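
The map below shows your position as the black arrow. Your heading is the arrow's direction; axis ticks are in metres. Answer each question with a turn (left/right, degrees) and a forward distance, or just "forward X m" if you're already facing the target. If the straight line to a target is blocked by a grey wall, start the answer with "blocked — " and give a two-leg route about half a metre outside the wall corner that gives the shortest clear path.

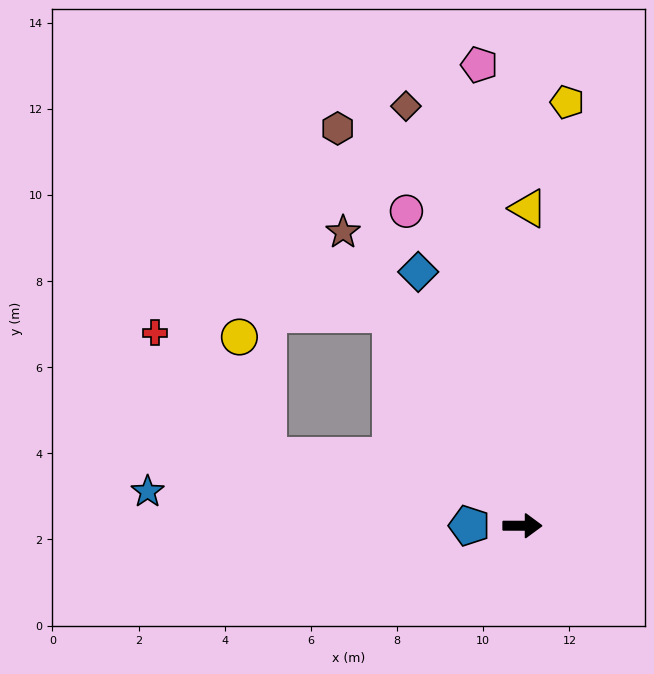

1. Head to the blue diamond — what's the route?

turn left 112°, forward 6.4 m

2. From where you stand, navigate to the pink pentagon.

turn left 95°, forward 10.7 m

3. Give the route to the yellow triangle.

turn left 89°, forward 7.4 m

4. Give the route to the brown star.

turn left 121°, forward 8.0 m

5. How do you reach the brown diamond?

turn left 106°, forward 10.1 m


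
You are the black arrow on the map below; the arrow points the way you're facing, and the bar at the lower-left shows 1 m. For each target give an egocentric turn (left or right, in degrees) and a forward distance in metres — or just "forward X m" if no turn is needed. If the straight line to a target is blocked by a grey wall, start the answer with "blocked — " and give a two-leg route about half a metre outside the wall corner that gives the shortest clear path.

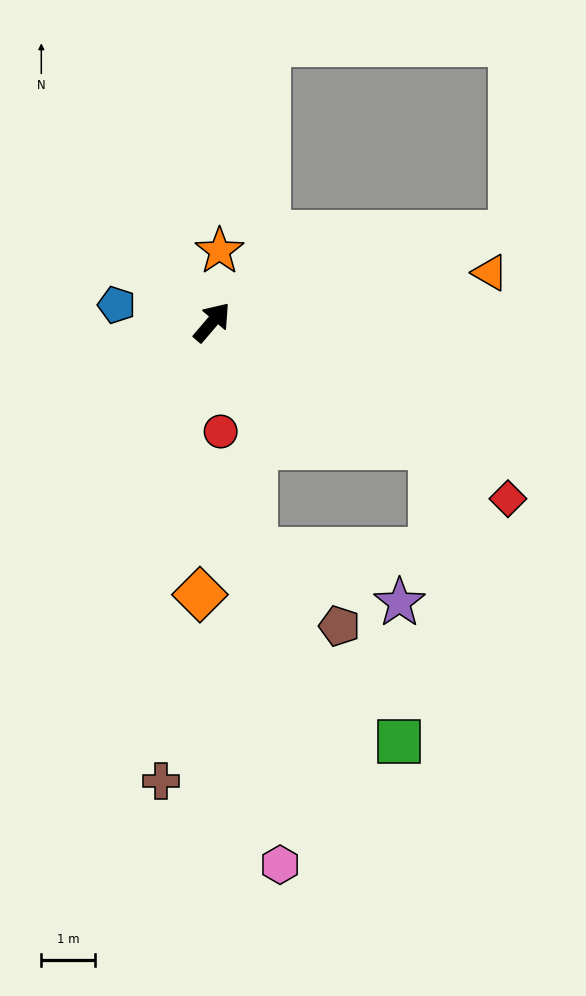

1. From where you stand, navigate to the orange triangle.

turn right 39°, forward 5.3 m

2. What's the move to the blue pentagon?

turn left 120°, forward 1.8 m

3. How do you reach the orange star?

turn left 34°, forward 1.3 m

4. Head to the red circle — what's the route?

turn right 135°, forward 2.1 m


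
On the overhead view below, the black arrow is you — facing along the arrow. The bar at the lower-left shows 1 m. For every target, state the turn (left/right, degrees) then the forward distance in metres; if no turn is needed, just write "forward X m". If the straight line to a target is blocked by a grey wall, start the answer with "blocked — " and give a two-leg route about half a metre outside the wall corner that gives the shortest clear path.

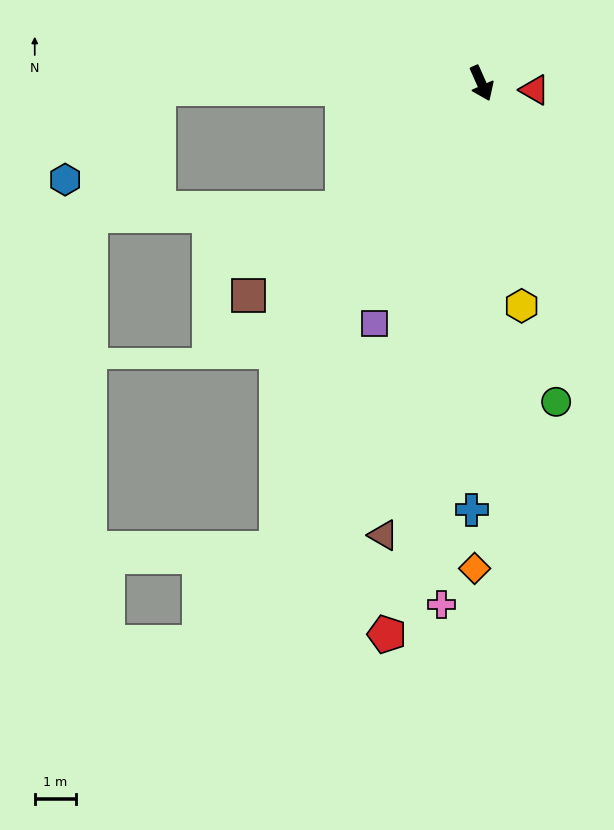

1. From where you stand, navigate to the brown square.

turn right 72°, forward 7.7 m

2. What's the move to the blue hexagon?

blocked — turn right 113°, forward 7.9 m, then turn left 43°, forward 3.2 m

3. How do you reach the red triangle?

turn left 59°, forward 1.3 m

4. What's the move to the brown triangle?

turn right 36°, forward 11.3 m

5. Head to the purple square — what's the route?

turn right 48°, forward 6.4 m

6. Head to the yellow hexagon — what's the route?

turn right 14°, forward 5.5 m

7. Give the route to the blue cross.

turn right 25°, forward 10.4 m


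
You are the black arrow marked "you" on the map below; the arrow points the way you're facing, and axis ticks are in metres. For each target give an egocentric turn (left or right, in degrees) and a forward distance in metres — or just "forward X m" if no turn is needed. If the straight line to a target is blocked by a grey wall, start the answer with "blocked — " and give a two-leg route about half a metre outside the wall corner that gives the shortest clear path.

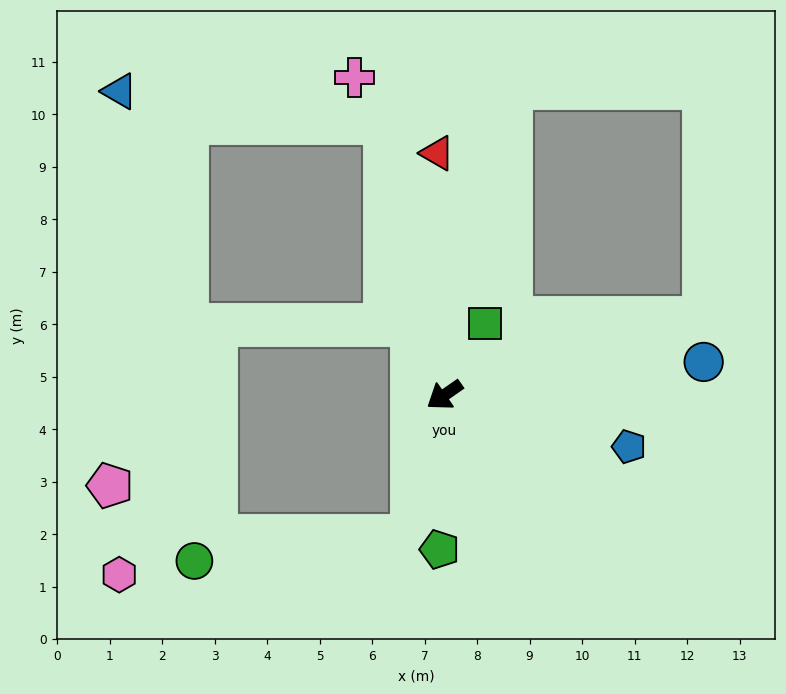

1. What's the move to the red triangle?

turn right 123°, forward 4.6 m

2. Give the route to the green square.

turn right 154°, forward 1.6 m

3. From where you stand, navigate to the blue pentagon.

turn left 130°, forward 3.6 m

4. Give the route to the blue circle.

turn left 152°, forward 5.0 m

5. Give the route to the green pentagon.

turn left 53°, forward 2.9 m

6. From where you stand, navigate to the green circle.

blocked — turn left 43°, forward 2.8 m, then turn right 71°, forward 4.2 m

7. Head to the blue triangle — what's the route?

blocked — turn right 113°, forward 5.3 m, then turn left 72°, forward 5.1 m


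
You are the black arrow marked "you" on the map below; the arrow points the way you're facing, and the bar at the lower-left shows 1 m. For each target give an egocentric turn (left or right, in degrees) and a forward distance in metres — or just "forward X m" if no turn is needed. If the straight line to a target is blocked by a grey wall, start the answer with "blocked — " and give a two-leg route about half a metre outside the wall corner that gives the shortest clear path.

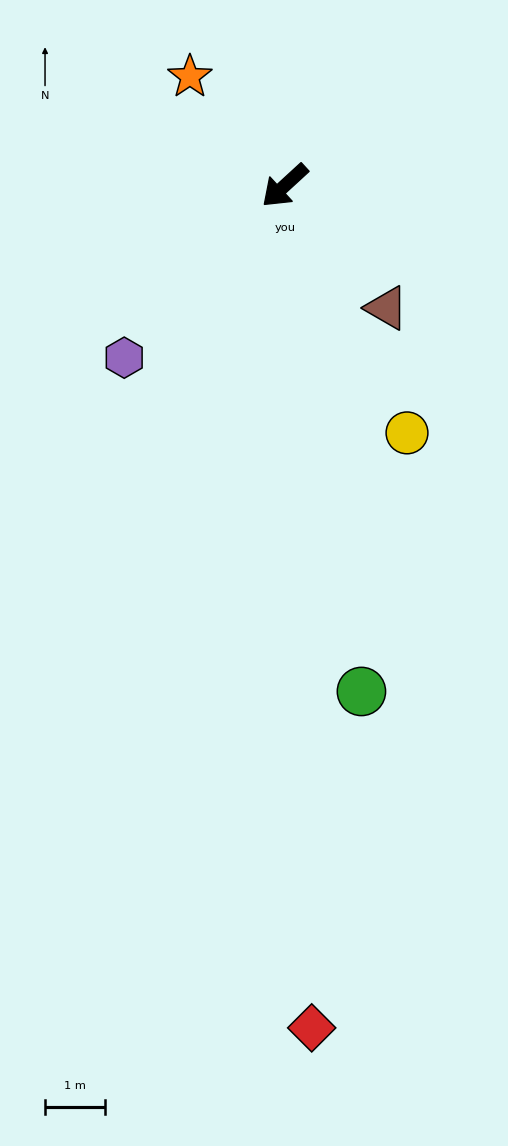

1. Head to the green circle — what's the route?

turn left 56°, forward 8.5 m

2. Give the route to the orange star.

turn right 92°, forward 2.4 m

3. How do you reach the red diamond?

turn left 49°, forward 14.1 m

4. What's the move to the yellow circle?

turn left 74°, forward 4.6 m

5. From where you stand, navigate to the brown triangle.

turn left 87°, forward 2.7 m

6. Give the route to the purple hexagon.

turn left 4°, forward 3.9 m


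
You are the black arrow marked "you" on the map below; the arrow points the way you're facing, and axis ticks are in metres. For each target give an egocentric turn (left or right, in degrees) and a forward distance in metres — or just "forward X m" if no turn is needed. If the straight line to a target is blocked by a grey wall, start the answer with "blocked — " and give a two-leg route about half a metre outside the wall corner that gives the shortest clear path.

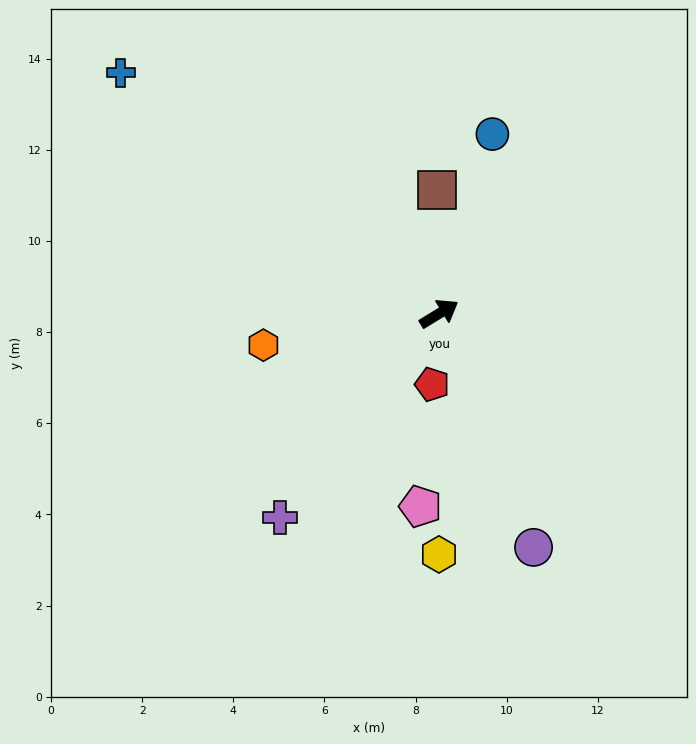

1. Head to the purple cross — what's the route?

turn right 159°, forward 5.7 m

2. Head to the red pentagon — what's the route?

turn right 127°, forward 1.6 m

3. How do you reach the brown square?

turn left 60°, forward 2.7 m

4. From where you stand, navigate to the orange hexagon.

turn left 159°, forward 3.9 m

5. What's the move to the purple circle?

turn right 100°, forward 5.5 m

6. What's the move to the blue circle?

turn left 42°, forward 4.1 m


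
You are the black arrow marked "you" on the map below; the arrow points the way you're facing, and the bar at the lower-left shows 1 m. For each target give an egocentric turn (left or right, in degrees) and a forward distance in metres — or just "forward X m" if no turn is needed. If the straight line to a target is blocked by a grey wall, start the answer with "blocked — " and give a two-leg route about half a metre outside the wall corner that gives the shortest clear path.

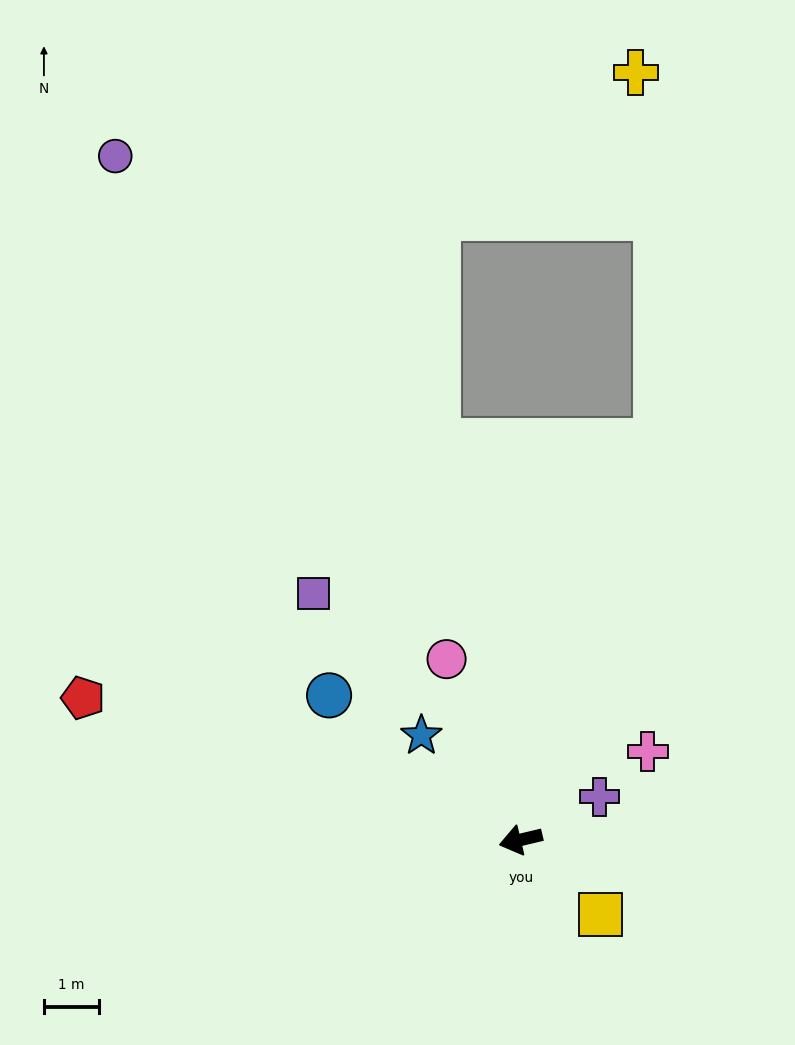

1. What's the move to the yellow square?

turn left 124°, forward 2.0 m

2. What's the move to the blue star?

turn right 60°, forward 2.6 m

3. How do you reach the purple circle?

turn right 73°, forward 14.5 m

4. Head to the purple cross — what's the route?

turn right 165°, forward 1.6 m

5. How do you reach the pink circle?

turn right 81°, forward 3.6 m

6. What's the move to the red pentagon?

turn right 31°, forward 8.4 m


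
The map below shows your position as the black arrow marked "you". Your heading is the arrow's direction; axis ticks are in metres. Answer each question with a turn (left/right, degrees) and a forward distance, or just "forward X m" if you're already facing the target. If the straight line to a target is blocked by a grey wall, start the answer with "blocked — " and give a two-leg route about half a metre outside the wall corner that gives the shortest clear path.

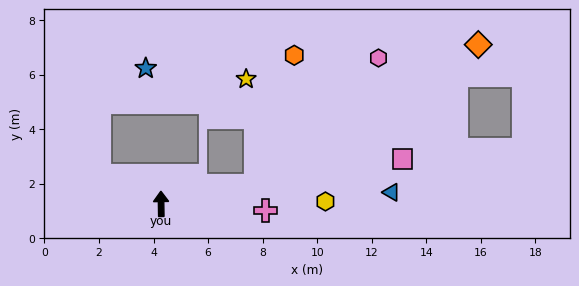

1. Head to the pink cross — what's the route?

turn right 95°, forward 3.8 m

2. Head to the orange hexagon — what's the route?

blocked — turn right 80°, forward 3.5 m, then turn left 63°, forward 5.0 m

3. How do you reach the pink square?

turn right 80°, forward 9.0 m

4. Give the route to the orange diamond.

blocked — turn right 80°, forward 3.5 m, then turn left 21°, forward 9.7 m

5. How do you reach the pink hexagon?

blocked — turn right 80°, forward 3.5 m, then turn left 35°, forward 6.5 m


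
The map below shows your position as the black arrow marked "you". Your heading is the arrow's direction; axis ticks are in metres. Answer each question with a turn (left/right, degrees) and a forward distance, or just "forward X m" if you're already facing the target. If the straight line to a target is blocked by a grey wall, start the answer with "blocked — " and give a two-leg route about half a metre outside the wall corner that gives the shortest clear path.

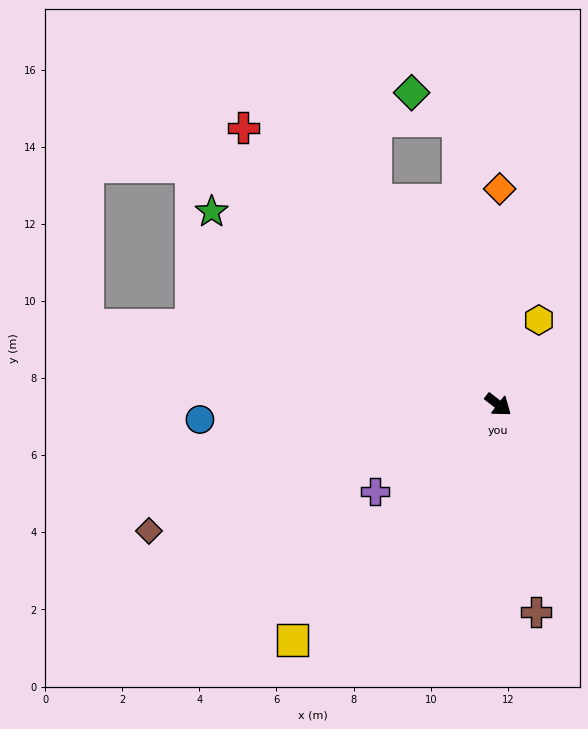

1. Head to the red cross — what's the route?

turn left 170°, forward 9.8 m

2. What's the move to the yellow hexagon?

turn left 102°, forward 2.4 m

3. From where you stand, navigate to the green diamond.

blocked — turn left 136°, forward 7.4 m, then turn left 51°, forward 1.4 m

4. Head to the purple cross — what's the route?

turn right 107°, forward 3.9 m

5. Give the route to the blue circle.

turn right 139°, forward 7.7 m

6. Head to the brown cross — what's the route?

turn right 42°, forward 5.5 m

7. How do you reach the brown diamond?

turn right 122°, forward 9.6 m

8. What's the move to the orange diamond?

turn left 127°, forward 5.6 m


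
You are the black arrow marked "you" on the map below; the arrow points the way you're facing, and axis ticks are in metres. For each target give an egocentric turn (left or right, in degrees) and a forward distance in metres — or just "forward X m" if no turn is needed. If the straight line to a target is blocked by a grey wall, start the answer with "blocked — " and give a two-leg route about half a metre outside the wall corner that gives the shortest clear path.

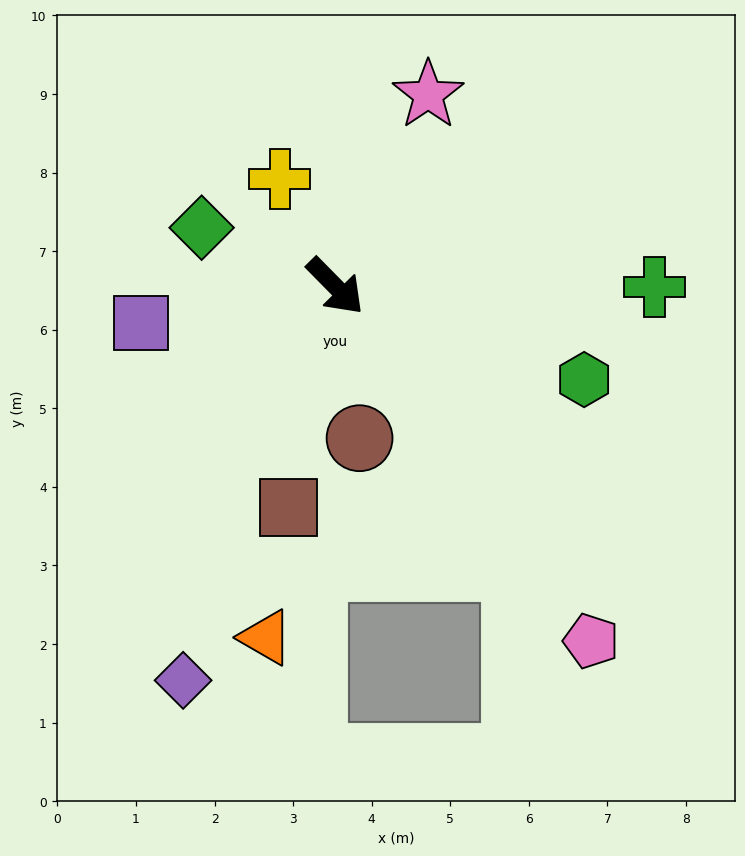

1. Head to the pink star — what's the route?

turn left 110°, forward 2.7 m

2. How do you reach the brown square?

turn right 57°, forward 2.9 m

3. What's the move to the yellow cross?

turn left 163°, forward 1.5 m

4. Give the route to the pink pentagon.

turn right 9°, forward 5.6 m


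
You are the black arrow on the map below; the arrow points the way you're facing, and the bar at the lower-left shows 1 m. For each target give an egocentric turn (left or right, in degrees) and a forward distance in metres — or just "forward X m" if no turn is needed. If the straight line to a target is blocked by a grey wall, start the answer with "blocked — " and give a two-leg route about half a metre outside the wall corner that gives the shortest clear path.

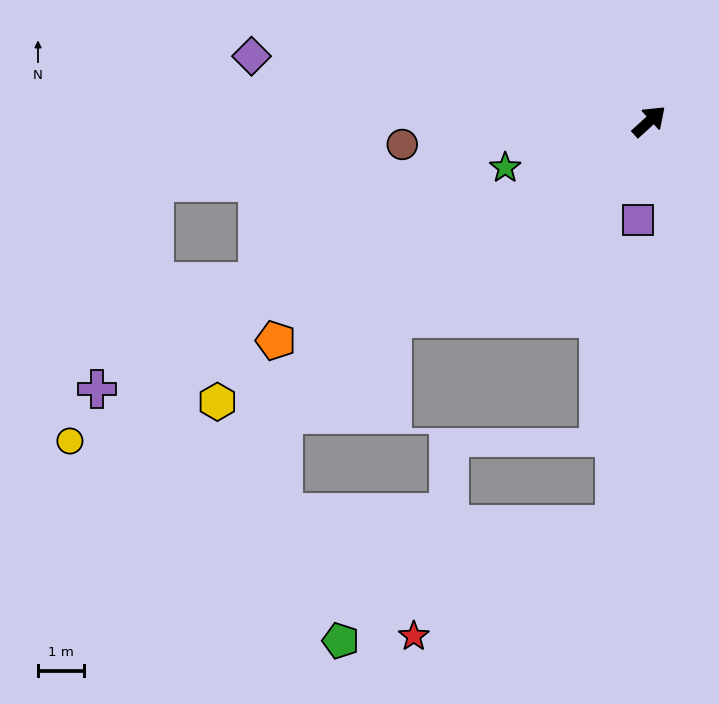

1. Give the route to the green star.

turn left 155°, forward 3.3 m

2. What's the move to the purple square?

turn right 139°, forward 2.2 m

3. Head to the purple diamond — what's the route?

turn left 128°, forward 8.9 m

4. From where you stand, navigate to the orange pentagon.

turn left 168°, forward 9.5 m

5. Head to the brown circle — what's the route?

turn left 143°, forward 5.4 m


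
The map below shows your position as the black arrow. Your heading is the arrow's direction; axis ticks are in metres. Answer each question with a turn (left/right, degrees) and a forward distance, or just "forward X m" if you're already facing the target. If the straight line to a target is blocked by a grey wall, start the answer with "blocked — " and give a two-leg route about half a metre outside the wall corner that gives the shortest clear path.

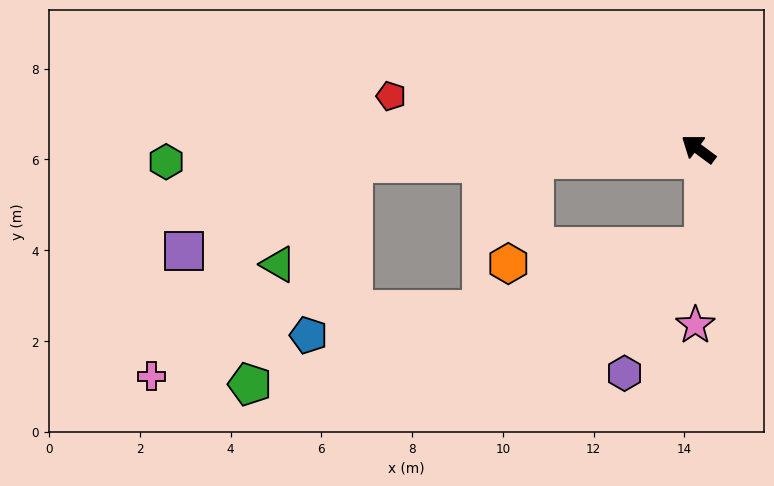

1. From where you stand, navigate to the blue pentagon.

blocked — turn left 39°, forward 7.6 m, then turn left 73°, forward 3.9 m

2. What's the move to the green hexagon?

turn left 38°, forward 11.7 m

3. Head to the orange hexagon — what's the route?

blocked — turn left 40°, forward 3.6 m, then turn left 72°, forward 2.4 m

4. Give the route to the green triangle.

blocked — turn left 39°, forward 7.6 m, then turn left 50°, forward 2.8 m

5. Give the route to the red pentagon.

turn left 27°, forward 6.9 m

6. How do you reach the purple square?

blocked — turn left 39°, forward 7.6 m, then turn left 25°, forward 4.2 m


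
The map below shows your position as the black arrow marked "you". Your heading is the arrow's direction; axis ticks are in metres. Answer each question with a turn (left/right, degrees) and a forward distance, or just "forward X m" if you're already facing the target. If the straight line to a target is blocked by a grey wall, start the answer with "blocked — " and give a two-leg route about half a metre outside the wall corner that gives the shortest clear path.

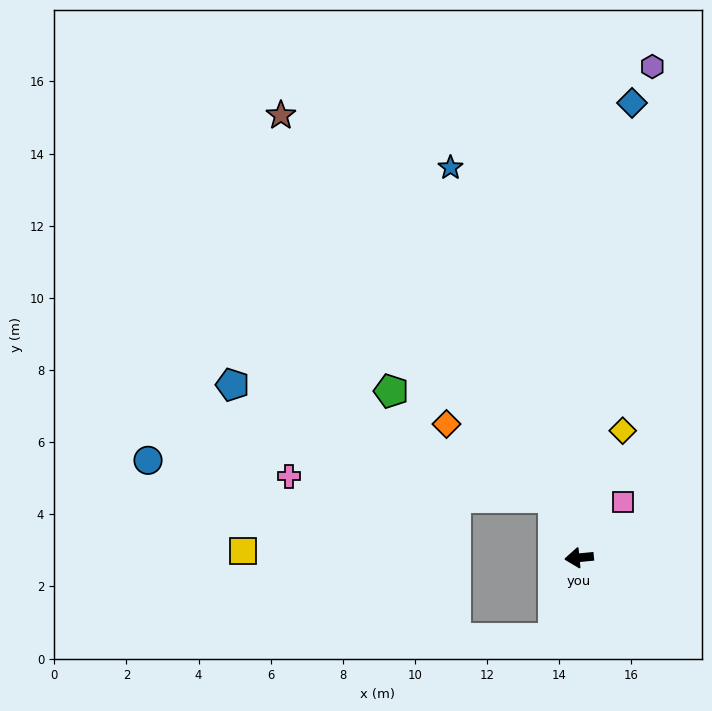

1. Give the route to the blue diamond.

turn right 102°, forward 12.7 m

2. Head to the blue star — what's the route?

turn right 77°, forward 11.4 m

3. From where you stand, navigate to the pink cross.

blocked — turn right 72°, forward 1.8 m, then turn left 62°, forward 7.3 m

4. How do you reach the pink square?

turn right 134°, forward 2.0 m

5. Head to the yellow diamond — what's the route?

turn right 114°, forward 3.7 m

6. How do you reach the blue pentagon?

blocked — turn right 72°, forward 1.8 m, then turn left 47°, forward 9.4 m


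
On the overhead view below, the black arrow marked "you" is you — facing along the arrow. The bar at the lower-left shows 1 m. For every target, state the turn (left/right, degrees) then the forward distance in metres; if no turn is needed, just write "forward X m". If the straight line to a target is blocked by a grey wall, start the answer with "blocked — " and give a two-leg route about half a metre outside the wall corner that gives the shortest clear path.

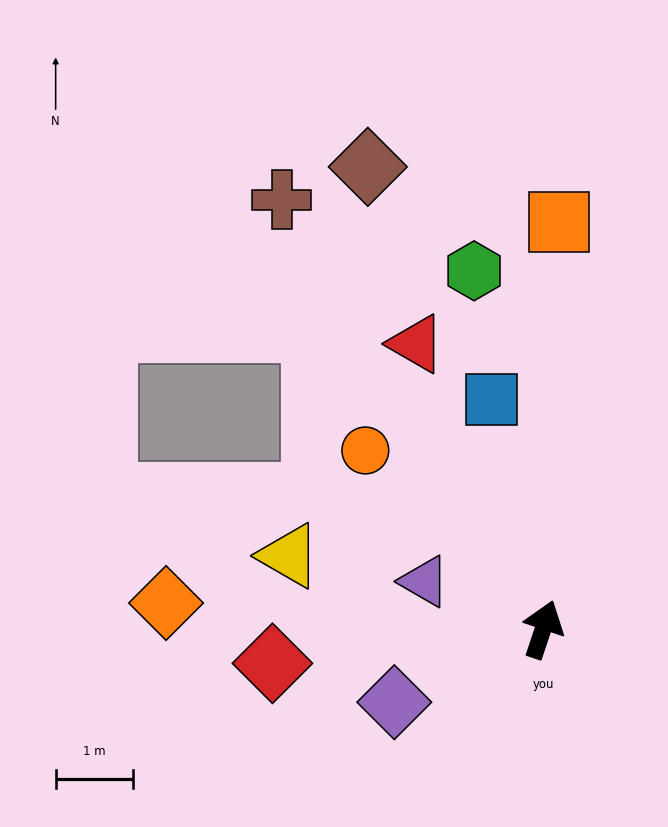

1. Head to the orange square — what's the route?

turn left 16°, forward 5.3 m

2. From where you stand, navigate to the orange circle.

turn left 63°, forward 3.3 m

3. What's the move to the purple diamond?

turn left 135°, forward 2.1 m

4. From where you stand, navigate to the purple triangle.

turn left 87°, forward 1.7 m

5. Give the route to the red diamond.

turn left 116°, forward 3.5 m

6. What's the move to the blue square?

turn left 31°, forward 3.1 m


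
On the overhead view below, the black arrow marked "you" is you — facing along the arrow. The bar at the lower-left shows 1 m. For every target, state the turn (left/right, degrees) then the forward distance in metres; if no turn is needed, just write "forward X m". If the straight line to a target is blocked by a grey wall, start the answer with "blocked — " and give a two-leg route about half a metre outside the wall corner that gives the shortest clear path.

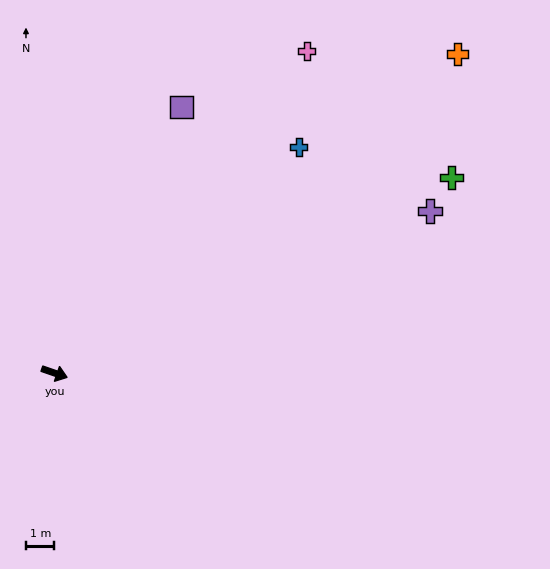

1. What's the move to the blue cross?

turn left 62°, forward 11.7 m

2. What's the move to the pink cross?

turn left 71°, forward 14.4 m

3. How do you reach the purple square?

turn left 84°, forward 10.3 m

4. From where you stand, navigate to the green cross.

turn left 45°, forward 15.5 m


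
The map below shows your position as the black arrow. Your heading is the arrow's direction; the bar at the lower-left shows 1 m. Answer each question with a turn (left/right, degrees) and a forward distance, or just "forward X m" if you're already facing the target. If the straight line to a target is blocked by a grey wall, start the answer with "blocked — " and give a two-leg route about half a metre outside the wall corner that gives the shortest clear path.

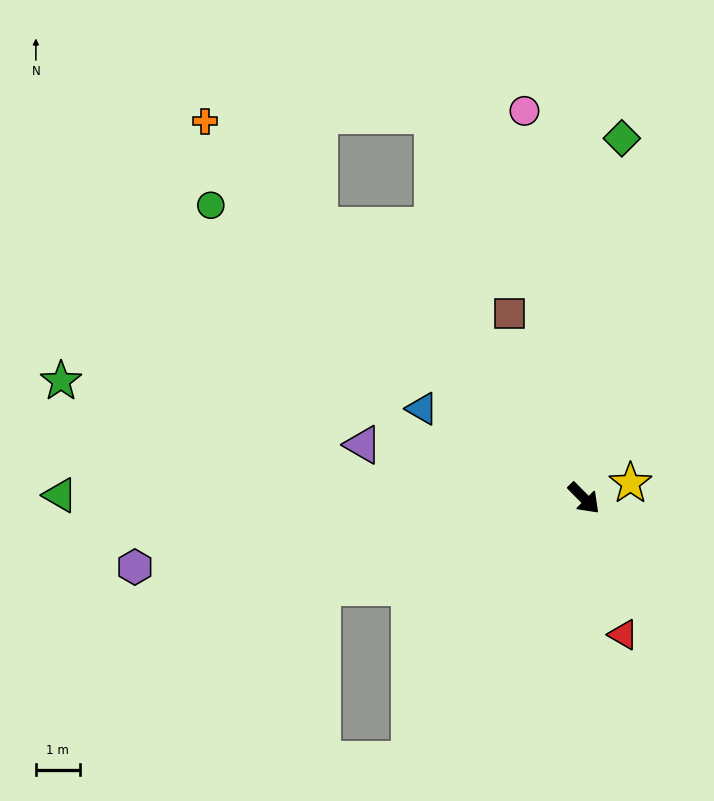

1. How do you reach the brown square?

turn left 157°, forward 4.5 m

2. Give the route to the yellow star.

turn left 63°, forward 1.1 m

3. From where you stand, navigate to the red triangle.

turn right 29°, forward 3.2 m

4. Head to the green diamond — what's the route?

turn left 129°, forward 8.2 m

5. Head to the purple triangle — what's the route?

turn right 148°, forward 5.2 m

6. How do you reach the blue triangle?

turn right 164°, forward 4.2 m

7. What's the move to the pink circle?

turn left 144°, forward 8.9 m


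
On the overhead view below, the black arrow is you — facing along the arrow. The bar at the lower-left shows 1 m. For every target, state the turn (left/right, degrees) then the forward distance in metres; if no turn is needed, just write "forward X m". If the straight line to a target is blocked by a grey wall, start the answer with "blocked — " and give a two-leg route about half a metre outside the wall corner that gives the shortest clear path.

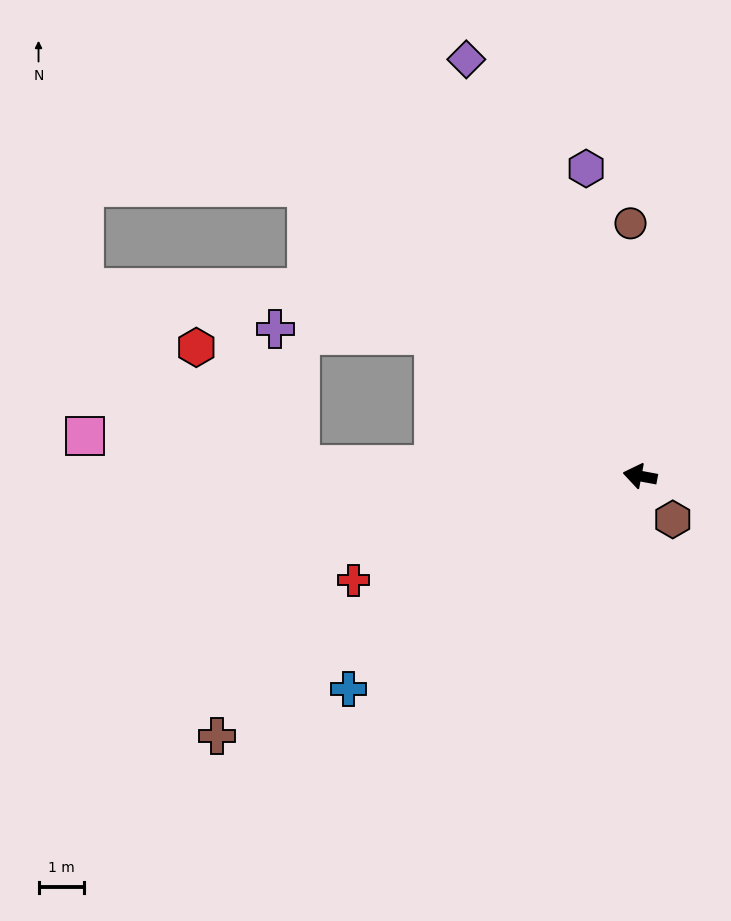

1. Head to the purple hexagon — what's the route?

turn right 69°, forward 6.8 m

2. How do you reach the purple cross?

blocked — turn right 24°, forward 5.5 m, then turn left 32°, forward 3.5 m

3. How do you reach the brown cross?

turn left 42°, forward 10.9 m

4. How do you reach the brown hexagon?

turn left 138°, forward 1.2 m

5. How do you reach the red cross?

turn left 31°, forward 6.7 m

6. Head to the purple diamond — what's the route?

turn right 57°, forward 9.9 m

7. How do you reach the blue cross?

turn left 47°, forward 7.9 m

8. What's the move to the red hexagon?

blocked — turn left 9°, forward 7.4 m, then turn right 47°, forward 3.4 m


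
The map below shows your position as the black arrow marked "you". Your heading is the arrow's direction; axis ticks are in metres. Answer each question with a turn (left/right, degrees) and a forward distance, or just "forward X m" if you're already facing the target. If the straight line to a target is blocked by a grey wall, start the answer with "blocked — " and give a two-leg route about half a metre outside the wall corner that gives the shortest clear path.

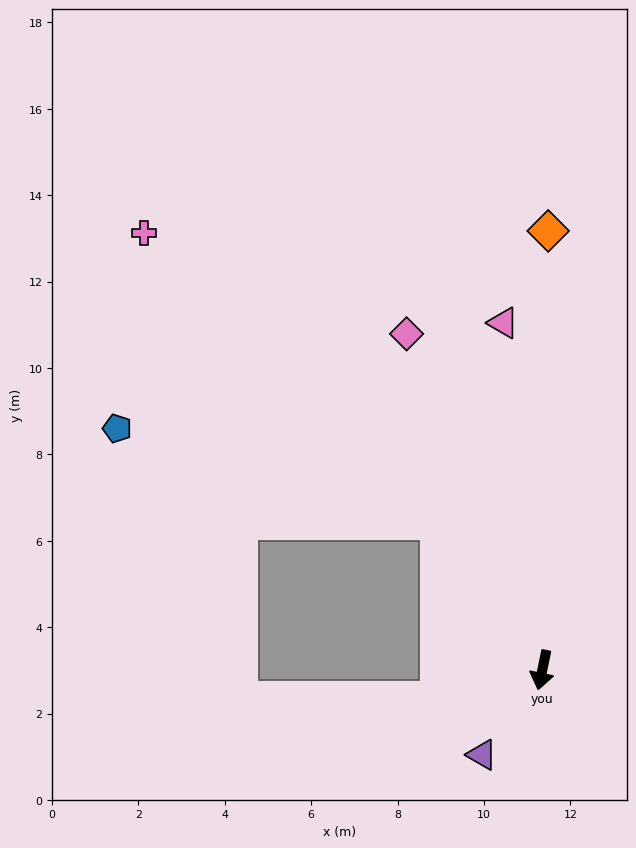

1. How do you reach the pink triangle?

turn right 162°, forward 8.1 m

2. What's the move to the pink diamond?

turn right 146°, forward 8.4 m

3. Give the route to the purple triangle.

turn right 24°, forward 2.4 m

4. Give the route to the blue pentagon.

blocked — turn right 133°, forward 4.2 m, then turn left 38°, forward 7.7 m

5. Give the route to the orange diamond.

turn right 169°, forward 10.2 m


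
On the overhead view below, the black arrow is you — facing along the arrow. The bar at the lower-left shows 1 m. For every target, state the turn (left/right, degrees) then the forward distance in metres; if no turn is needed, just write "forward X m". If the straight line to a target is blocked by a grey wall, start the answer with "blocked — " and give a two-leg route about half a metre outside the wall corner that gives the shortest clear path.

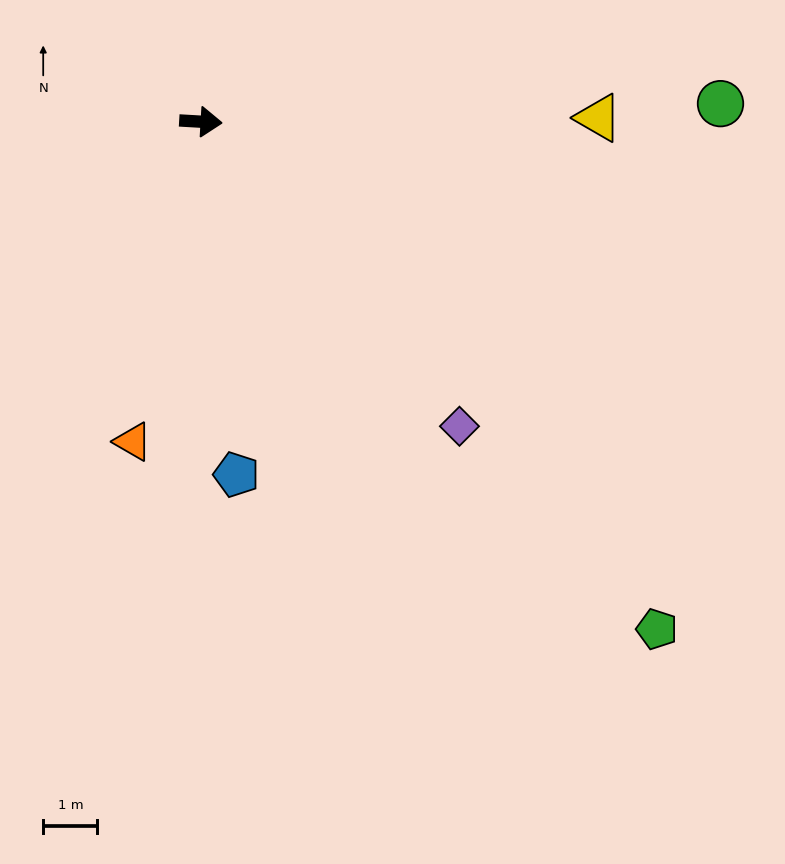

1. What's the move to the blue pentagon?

turn right 81°, forward 6.5 m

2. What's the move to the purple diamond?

turn right 46°, forward 7.4 m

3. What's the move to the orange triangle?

turn right 99°, forward 6.0 m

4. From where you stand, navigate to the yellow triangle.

turn left 4°, forward 7.3 m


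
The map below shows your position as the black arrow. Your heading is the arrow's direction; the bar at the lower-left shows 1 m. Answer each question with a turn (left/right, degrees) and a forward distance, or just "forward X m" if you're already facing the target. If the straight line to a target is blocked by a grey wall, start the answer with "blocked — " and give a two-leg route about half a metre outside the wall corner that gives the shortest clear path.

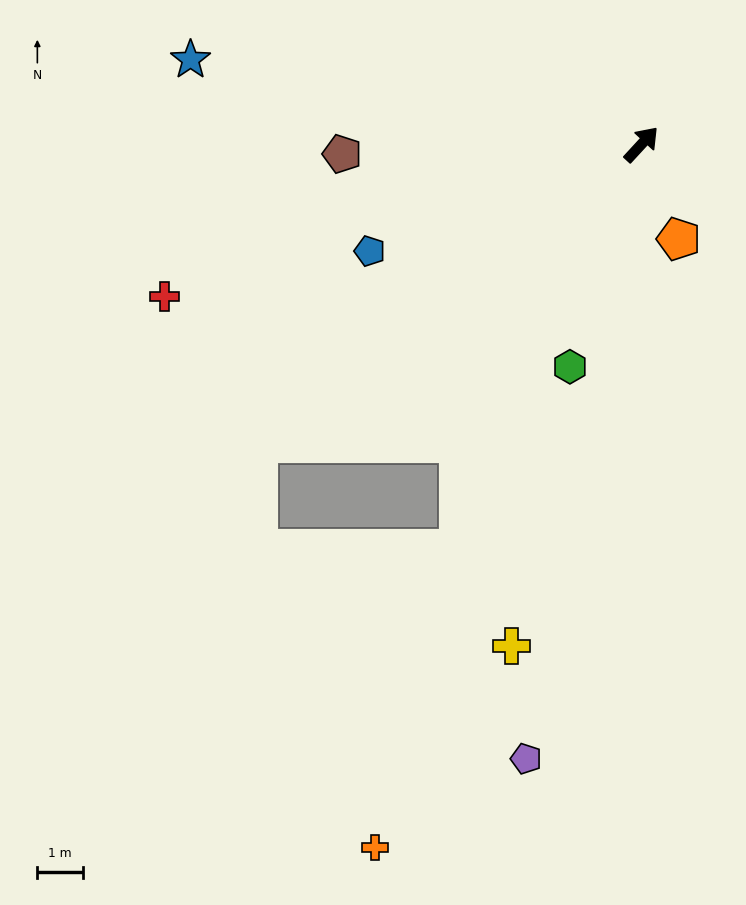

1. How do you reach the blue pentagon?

turn left 154°, forward 6.4 m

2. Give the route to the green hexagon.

turn right 155°, forward 5.1 m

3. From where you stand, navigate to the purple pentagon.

turn right 148°, forward 13.6 m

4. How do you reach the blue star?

turn left 122°, forward 10.0 m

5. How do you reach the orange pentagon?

turn right 116°, forward 2.2 m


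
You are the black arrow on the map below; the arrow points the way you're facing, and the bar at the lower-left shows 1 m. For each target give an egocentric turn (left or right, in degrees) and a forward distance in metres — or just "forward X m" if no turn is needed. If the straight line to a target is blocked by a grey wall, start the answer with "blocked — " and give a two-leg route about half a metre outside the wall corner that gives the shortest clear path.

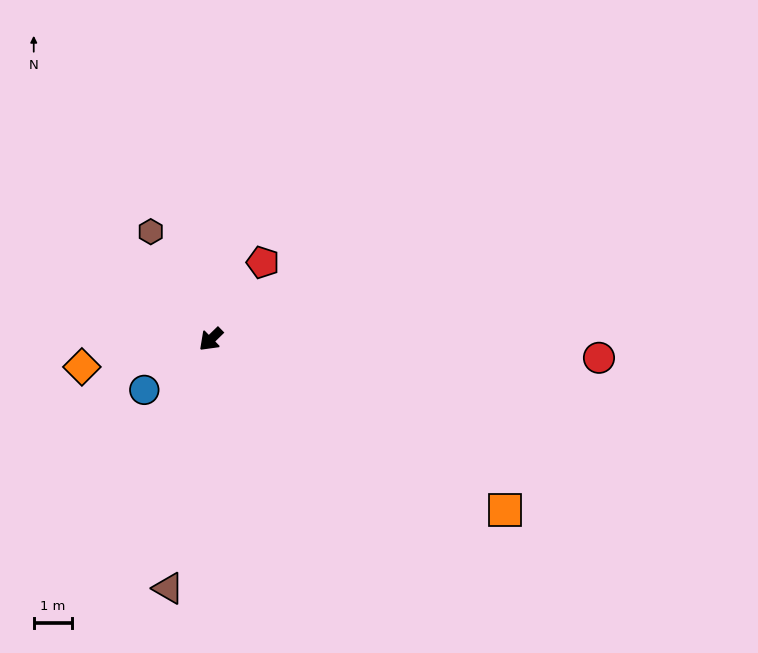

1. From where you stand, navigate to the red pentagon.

turn right 168°, forward 2.4 m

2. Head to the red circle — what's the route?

turn left 133°, forward 10.0 m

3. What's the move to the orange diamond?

turn right 32°, forward 3.4 m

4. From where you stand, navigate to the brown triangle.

turn left 36°, forward 6.5 m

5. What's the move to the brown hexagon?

turn right 105°, forward 3.2 m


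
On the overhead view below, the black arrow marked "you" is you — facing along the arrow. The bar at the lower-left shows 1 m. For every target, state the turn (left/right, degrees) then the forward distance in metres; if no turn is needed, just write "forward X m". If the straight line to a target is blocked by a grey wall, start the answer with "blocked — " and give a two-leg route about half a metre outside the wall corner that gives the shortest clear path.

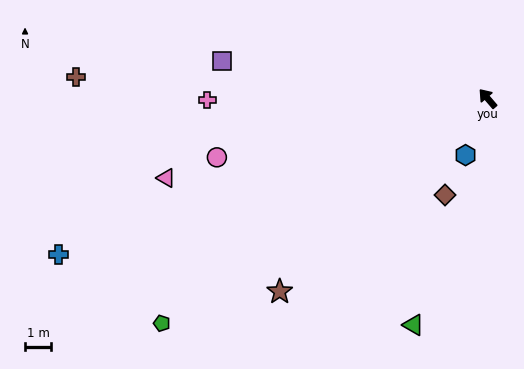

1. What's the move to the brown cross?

turn left 46°, forward 15.9 m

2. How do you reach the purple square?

turn left 41°, forward 10.3 m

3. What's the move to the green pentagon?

turn left 84°, forward 15.2 m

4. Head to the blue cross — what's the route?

turn left 69°, forward 17.6 m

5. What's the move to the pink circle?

turn left 62°, forward 10.7 m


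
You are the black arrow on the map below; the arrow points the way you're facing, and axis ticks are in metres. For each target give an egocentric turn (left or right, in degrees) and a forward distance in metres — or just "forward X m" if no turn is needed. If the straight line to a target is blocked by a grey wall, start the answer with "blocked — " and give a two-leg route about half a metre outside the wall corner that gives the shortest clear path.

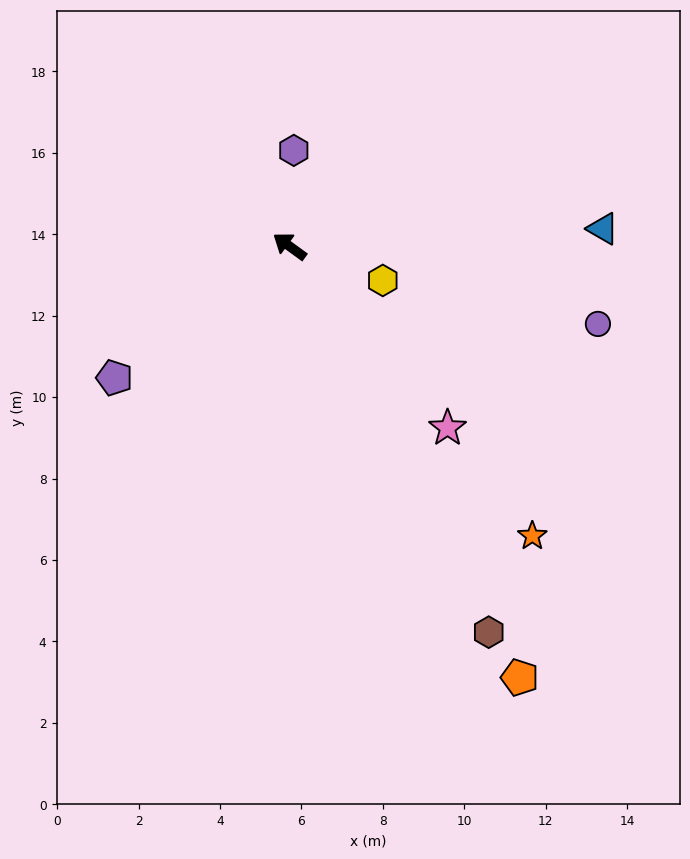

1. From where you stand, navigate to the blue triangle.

turn right 141°, forward 7.7 m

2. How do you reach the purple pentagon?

turn left 73°, forward 5.4 m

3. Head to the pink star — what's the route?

turn left 167°, forward 5.9 m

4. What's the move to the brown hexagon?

turn left 153°, forward 10.7 m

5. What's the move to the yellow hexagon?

turn right 164°, forward 2.4 m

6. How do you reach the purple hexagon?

turn right 56°, forward 2.4 m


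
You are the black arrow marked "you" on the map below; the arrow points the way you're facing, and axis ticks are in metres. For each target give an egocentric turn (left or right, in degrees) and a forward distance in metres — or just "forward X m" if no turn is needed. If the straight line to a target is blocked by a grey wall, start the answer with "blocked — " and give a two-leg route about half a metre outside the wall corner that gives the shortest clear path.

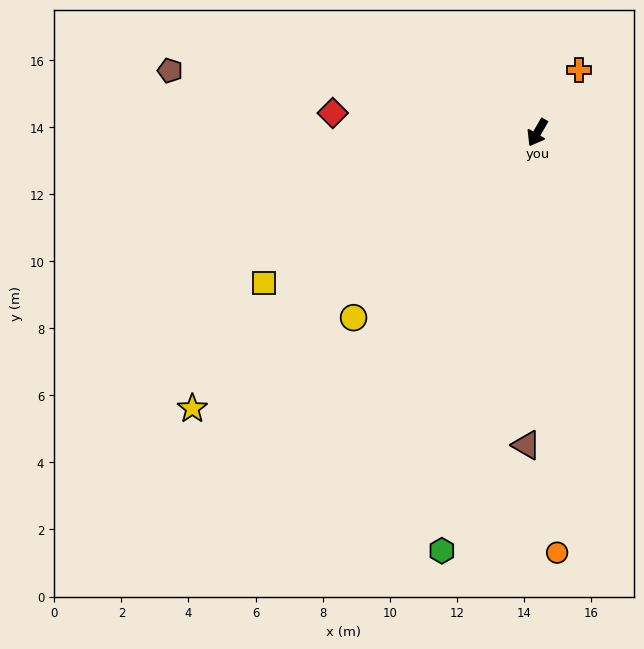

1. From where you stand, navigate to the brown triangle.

turn left 28°, forward 9.3 m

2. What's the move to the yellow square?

turn right 31°, forward 9.3 m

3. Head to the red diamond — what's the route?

turn right 65°, forward 6.1 m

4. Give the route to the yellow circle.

turn right 15°, forward 7.8 m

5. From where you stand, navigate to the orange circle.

turn left 33°, forward 12.5 m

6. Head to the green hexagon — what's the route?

turn left 17°, forward 12.8 m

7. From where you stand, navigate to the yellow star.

turn right 21°, forward 13.2 m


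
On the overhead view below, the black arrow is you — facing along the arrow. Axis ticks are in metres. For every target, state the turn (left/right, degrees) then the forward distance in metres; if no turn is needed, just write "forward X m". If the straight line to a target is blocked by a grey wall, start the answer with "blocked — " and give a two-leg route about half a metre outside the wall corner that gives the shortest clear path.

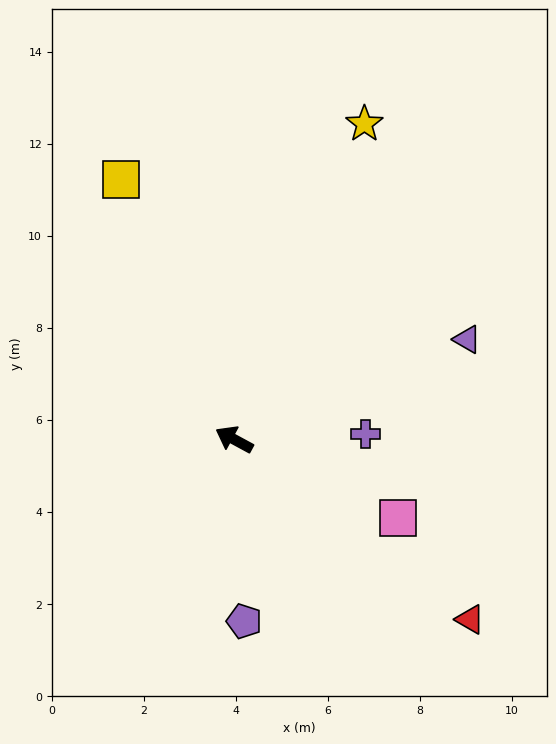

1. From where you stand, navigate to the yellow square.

turn right 38°, forward 6.2 m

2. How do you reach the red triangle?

turn left 171°, forward 6.4 m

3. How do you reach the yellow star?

turn right 84°, forward 7.4 m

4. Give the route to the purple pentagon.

turn left 122°, forward 4.0 m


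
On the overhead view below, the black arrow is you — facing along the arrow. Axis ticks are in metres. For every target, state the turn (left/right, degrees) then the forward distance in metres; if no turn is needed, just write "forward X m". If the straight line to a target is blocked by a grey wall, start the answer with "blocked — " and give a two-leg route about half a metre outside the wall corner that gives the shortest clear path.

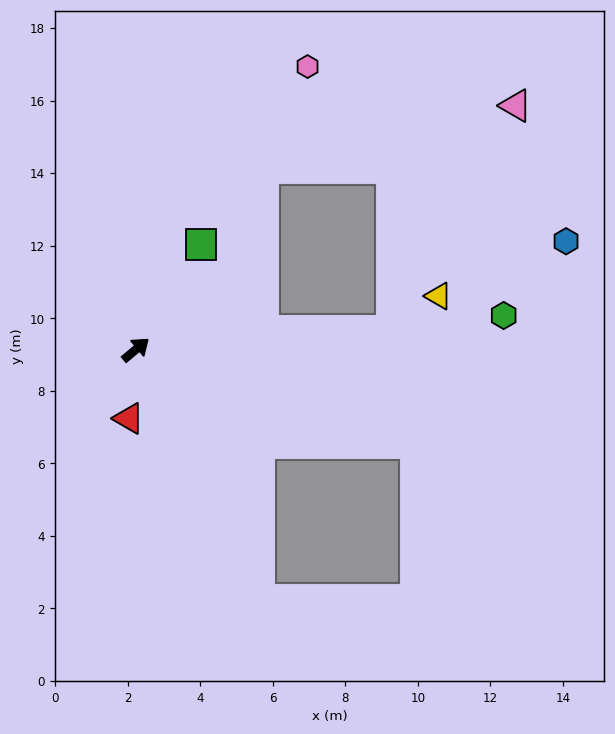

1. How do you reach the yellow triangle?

blocked — turn right 36°, forward 7.1 m, then turn left 31°, forward 1.6 m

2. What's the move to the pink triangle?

blocked — turn right 36°, forward 7.1 m, then turn left 57°, forward 7.1 m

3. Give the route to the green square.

turn left 18°, forward 3.4 m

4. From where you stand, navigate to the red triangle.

turn right 136°, forward 1.9 m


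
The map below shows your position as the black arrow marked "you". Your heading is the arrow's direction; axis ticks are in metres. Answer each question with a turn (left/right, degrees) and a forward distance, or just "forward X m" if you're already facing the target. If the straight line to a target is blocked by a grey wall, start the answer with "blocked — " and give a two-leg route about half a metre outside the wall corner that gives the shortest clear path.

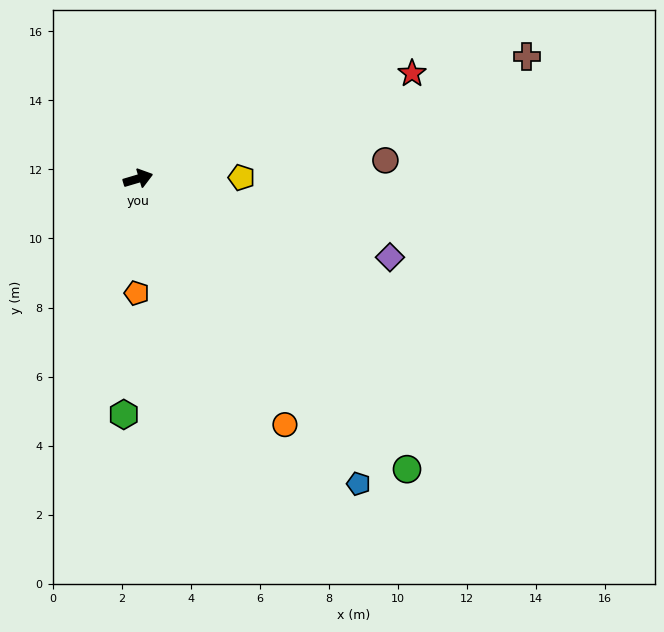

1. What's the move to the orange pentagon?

turn right 107°, forward 3.3 m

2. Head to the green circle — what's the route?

turn right 64°, forward 11.5 m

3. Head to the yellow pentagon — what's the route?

turn right 16°, forward 3.0 m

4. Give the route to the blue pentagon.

turn right 71°, forward 10.9 m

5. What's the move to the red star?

turn left 5°, forward 8.5 m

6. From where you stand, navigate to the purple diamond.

turn right 34°, forward 7.6 m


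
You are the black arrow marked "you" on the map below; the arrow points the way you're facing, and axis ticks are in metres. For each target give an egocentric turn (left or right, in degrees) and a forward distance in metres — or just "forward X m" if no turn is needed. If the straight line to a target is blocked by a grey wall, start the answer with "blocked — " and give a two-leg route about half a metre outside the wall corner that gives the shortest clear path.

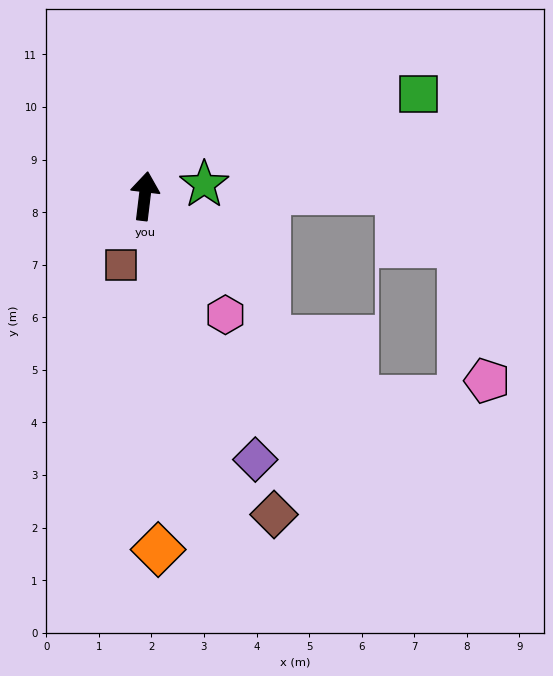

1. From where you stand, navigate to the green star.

turn right 72°, forward 1.2 m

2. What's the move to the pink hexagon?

turn right 139°, forward 2.7 m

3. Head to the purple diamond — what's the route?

turn right 150°, forward 5.4 m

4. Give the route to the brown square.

turn left 168°, forward 1.4 m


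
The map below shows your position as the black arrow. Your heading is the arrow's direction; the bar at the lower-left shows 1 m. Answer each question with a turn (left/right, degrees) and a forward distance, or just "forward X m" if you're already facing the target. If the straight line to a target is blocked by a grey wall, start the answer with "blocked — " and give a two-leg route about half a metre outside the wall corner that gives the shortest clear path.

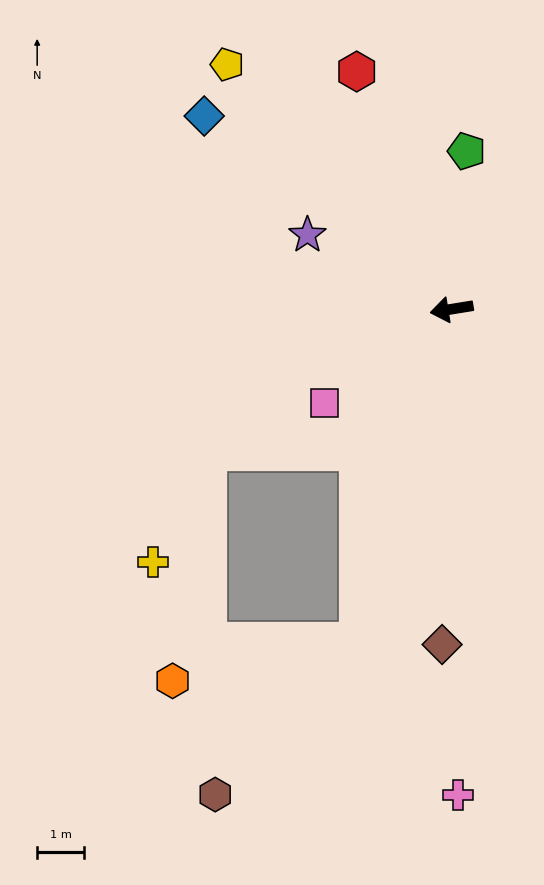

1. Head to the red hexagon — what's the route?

turn right 77°, forward 5.5 m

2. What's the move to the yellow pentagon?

turn right 57°, forward 7.1 m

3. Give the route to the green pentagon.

turn right 105°, forward 3.4 m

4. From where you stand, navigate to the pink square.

turn left 27°, forward 3.4 m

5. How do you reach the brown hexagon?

blocked — turn left 65°, forward 7.4 m, then turn right 28°, forward 4.5 m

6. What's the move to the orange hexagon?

blocked — turn left 65°, forward 7.4 m, then turn right 63°, forward 4.1 m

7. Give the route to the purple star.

turn right 36°, forward 3.5 m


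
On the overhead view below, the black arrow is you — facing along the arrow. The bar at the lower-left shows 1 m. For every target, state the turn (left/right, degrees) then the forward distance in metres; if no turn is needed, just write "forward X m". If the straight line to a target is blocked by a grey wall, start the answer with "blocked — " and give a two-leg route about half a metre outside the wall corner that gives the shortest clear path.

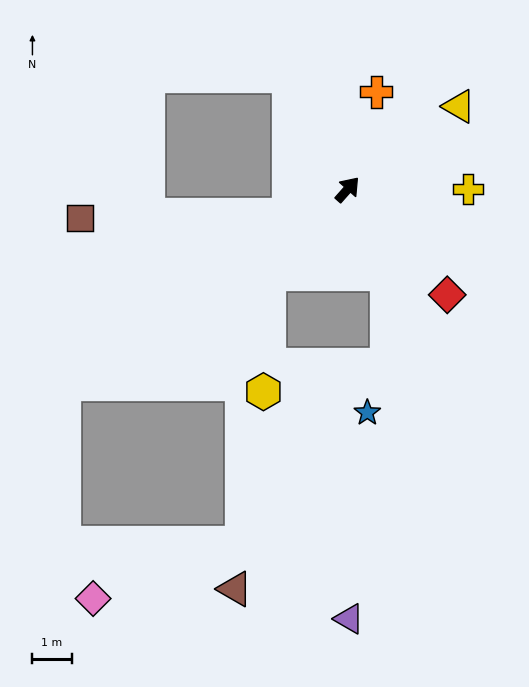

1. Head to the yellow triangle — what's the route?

turn right 12°, forward 3.5 m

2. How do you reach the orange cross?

turn left 25°, forward 2.6 m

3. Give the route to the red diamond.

turn right 95°, forward 3.7 m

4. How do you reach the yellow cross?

turn right 48°, forward 3.1 m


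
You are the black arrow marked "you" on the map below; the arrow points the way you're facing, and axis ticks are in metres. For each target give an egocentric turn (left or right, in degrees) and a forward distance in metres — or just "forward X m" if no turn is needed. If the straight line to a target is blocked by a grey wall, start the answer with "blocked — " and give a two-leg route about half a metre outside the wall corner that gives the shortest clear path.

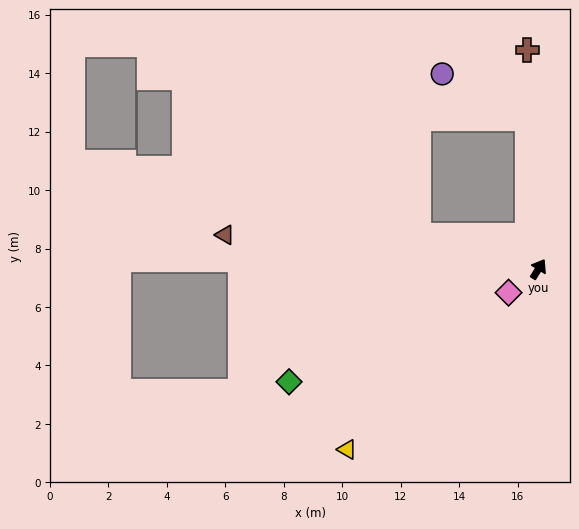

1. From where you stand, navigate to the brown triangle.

turn left 115°, forward 10.8 m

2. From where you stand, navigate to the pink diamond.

turn left 160°, forward 1.3 m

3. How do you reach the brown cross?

turn left 35°, forward 7.5 m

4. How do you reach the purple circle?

blocked — turn left 36°, forward 5.2 m, then turn left 58°, forward 3.3 m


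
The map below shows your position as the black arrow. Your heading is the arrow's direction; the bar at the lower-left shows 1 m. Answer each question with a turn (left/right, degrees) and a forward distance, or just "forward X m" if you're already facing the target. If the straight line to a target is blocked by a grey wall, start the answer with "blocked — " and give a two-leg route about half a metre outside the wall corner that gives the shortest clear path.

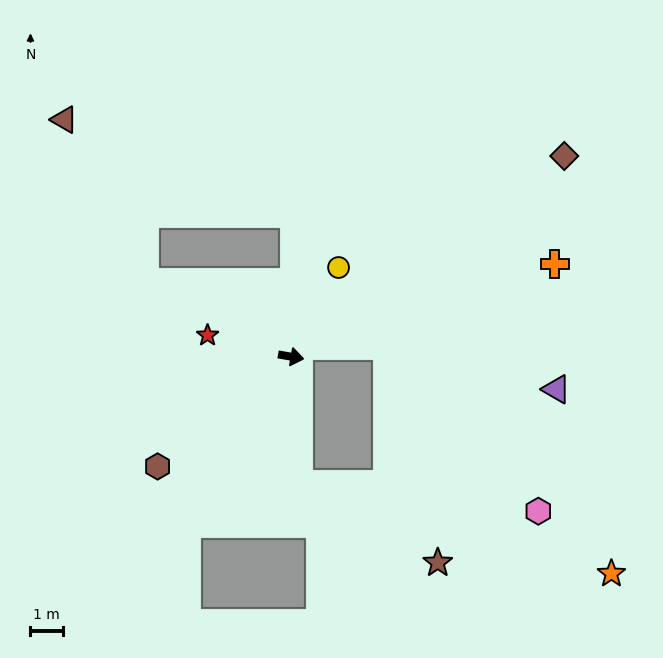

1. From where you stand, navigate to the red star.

turn left 176°, forward 2.7 m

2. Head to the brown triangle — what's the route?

blocked — turn left 163°, forward 5.1 m, then turn right 36°, forward 5.6 m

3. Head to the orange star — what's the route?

blocked — turn right 76°, forward 4.0 m, then turn left 70°, forward 10.1 m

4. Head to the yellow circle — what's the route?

turn left 72°, forward 3.1 m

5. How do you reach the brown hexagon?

turn right 131°, forward 5.4 m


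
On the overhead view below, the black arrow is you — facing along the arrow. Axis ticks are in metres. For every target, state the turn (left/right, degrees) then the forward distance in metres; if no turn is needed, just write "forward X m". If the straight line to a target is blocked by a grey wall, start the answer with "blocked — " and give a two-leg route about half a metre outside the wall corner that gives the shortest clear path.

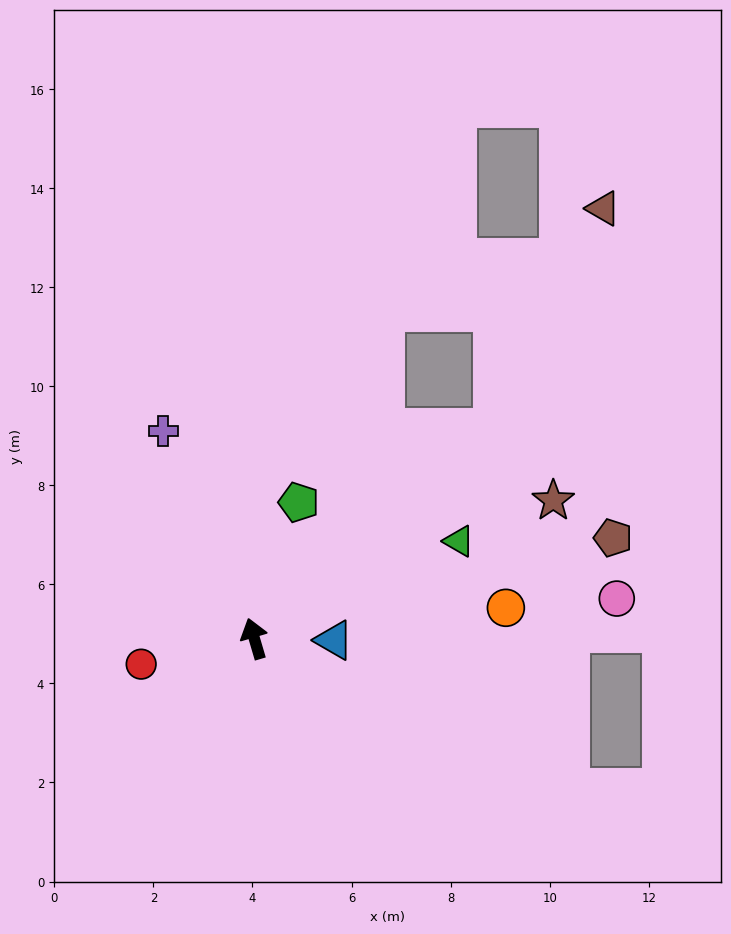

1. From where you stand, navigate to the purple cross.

turn left 7°, forward 4.6 m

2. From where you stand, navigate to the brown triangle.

blocked — turn right 65°, forward 6.4 m, then turn left 22°, forward 5.0 m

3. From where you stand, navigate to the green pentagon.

turn right 34°, forward 2.9 m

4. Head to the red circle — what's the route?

turn left 86°, forward 2.3 m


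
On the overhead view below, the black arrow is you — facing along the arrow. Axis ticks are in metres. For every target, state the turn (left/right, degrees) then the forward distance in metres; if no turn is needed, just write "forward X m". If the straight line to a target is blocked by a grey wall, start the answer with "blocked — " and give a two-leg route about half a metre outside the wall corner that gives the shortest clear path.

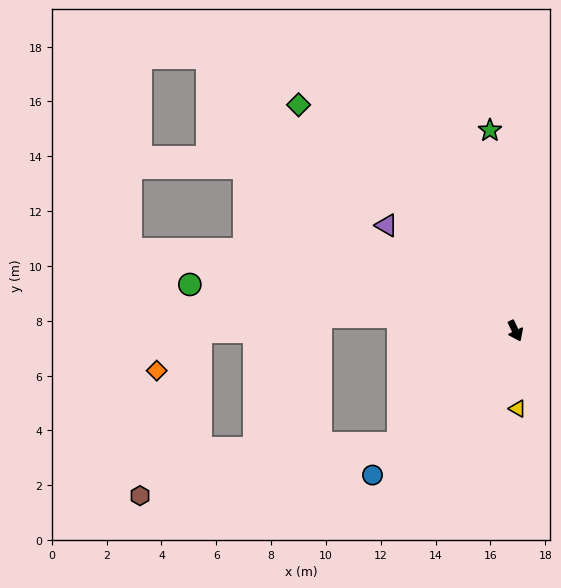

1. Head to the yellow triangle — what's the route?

turn right 24°, forward 2.8 m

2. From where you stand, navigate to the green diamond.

turn right 162°, forward 11.4 m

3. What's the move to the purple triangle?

turn right 155°, forward 6.1 m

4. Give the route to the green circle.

turn right 124°, forward 12.0 m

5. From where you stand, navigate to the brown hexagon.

blocked — turn right 72°, forward 5.9 m, then turn right 32°, forward 9.6 m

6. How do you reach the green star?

turn left 162°, forward 7.4 m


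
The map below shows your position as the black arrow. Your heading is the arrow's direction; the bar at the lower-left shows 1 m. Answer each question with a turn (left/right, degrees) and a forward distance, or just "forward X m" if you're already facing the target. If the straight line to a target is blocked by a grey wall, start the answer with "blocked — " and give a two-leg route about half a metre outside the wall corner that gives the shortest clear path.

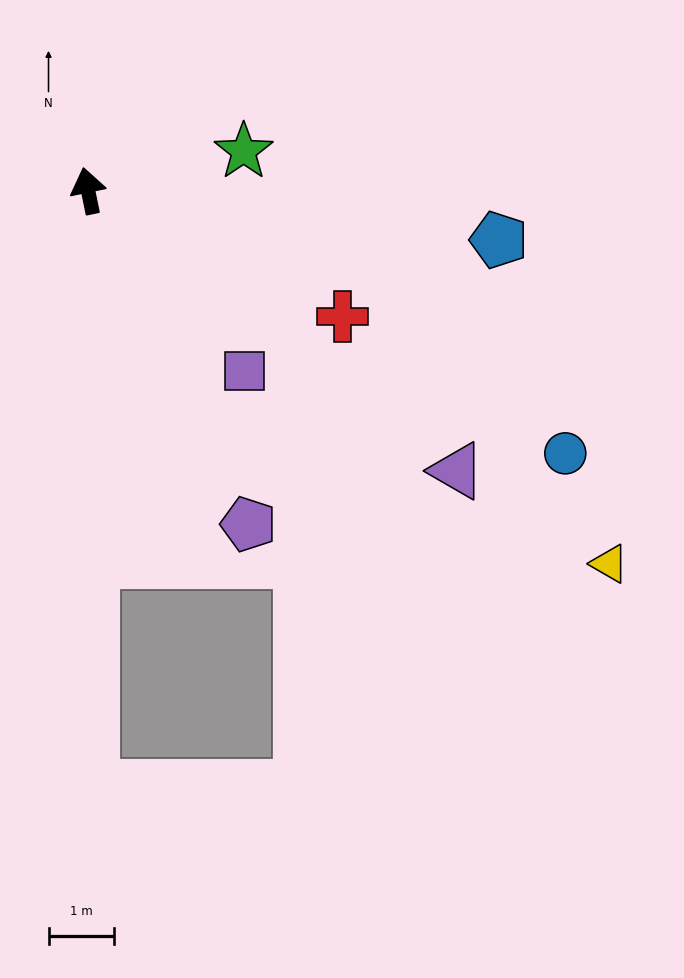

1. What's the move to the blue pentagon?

turn right 108°, forward 6.3 m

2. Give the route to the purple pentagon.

turn right 166°, forward 5.7 m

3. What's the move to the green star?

turn right 87°, forward 2.5 m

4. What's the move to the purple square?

turn right 151°, forward 3.7 m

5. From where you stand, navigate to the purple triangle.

turn right 139°, forward 7.1 m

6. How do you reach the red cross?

turn right 128°, forward 4.4 m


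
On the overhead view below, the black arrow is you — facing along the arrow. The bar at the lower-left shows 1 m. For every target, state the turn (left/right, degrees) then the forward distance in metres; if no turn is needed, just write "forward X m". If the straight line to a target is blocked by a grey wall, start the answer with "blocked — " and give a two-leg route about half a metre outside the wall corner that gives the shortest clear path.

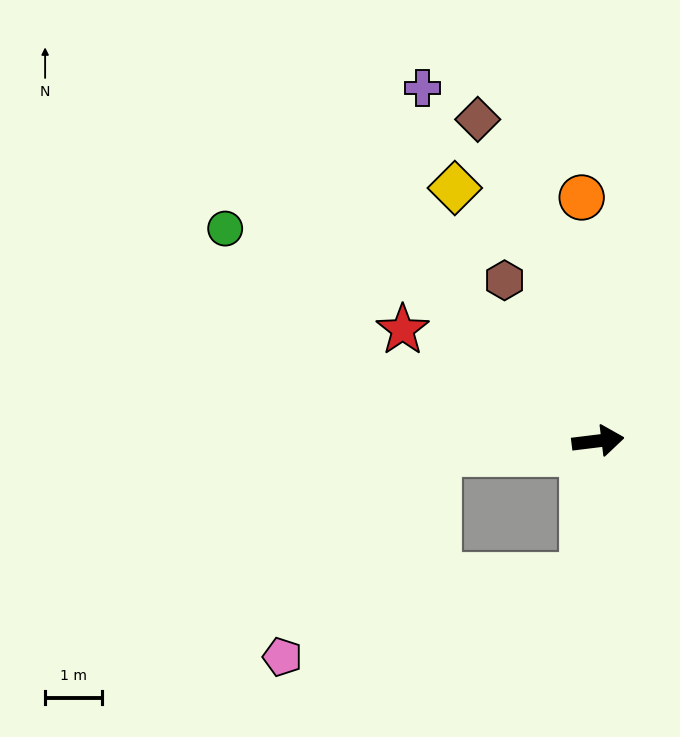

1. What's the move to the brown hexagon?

turn left 113°, forward 3.3 m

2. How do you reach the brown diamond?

turn left 104°, forward 6.1 m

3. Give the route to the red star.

turn left 143°, forward 4.0 m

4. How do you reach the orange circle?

turn left 87°, forward 4.3 m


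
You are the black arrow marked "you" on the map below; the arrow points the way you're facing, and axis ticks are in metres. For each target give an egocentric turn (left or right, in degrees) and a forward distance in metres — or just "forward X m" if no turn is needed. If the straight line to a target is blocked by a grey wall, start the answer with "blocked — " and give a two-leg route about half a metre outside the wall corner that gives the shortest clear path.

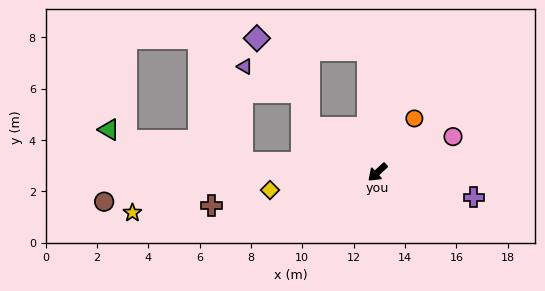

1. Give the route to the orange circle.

turn right 167°, forward 2.5 m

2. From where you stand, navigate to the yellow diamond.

turn right 33°, forward 4.2 m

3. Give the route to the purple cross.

turn left 123°, forward 3.9 m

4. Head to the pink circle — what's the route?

turn left 163°, forward 3.2 m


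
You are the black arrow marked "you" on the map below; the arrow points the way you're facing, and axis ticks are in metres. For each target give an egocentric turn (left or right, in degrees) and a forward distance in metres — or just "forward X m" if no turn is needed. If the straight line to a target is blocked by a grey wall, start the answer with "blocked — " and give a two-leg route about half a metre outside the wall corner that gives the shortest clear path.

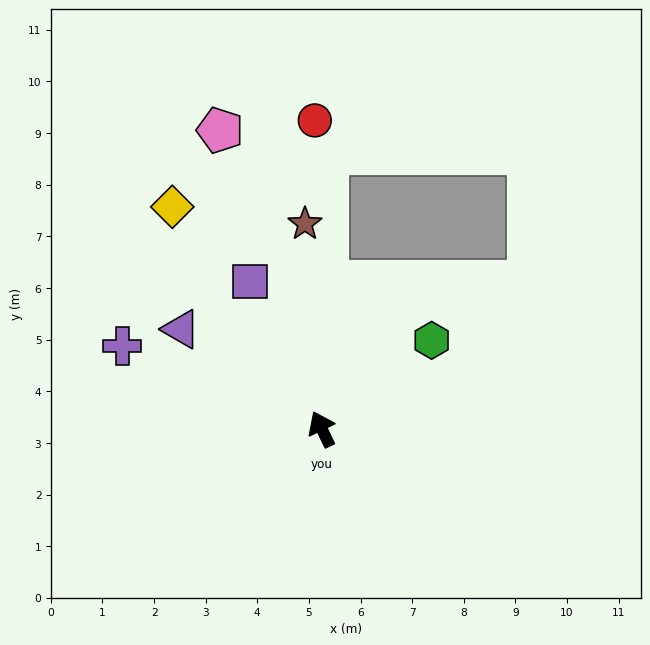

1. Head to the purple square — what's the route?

forward 3.2 m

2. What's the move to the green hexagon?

turn right 77°, forward 2.7 m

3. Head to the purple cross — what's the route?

turn left 42°, forward 4.2 m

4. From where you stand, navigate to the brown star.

turn right 21°, forward 4.0 m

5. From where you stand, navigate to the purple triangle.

turn left 29°, forward 3.3 m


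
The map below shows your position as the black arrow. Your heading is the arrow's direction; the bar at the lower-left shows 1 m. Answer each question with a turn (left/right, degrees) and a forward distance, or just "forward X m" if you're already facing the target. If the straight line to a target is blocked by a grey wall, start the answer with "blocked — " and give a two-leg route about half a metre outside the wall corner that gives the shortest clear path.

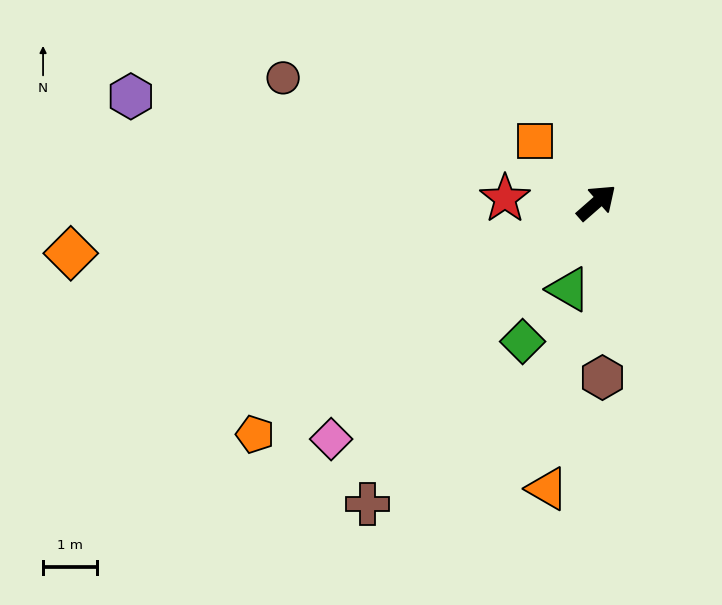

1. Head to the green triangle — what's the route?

turn right 149°, forward 1.7 m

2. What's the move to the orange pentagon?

turn left 173°, forward 7.7 m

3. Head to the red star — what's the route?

turn left 136°, forward 1.7 m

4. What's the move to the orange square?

turn left 94°, forward 1.6 m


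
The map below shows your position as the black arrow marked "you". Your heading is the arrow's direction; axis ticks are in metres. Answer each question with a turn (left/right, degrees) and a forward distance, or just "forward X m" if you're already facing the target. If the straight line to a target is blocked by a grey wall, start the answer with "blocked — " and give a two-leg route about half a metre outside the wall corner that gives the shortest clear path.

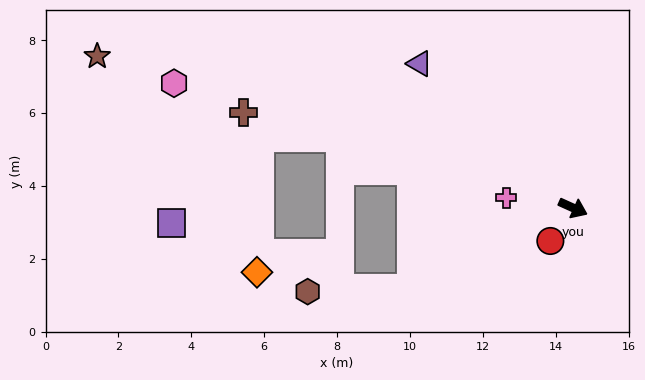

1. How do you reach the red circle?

turn right 100°, forward 1.1 m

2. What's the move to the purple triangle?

turn left 161°, forward 5.8 m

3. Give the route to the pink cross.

turn right 164°, forward 1.9 m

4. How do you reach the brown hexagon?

blocked — turn right 129°, forward 4.9 m, then turn right 25°, forward 2.9 m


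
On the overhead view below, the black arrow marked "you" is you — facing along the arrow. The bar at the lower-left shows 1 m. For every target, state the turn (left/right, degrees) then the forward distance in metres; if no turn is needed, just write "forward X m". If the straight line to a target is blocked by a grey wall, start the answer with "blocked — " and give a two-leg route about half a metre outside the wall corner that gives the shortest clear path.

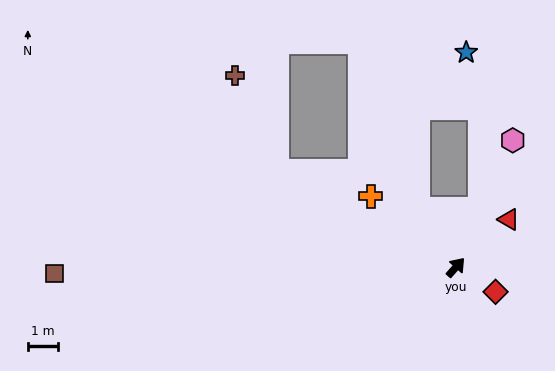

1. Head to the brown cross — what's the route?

blocked — turn left 103°, forward 6.7 m, then turn right 38°, forward 3.5 m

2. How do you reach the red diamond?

turn right 80°, forward 1.6 m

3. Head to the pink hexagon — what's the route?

turn left 17°, forward 4.6 m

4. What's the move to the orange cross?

turn left 92°, forward 3.7 m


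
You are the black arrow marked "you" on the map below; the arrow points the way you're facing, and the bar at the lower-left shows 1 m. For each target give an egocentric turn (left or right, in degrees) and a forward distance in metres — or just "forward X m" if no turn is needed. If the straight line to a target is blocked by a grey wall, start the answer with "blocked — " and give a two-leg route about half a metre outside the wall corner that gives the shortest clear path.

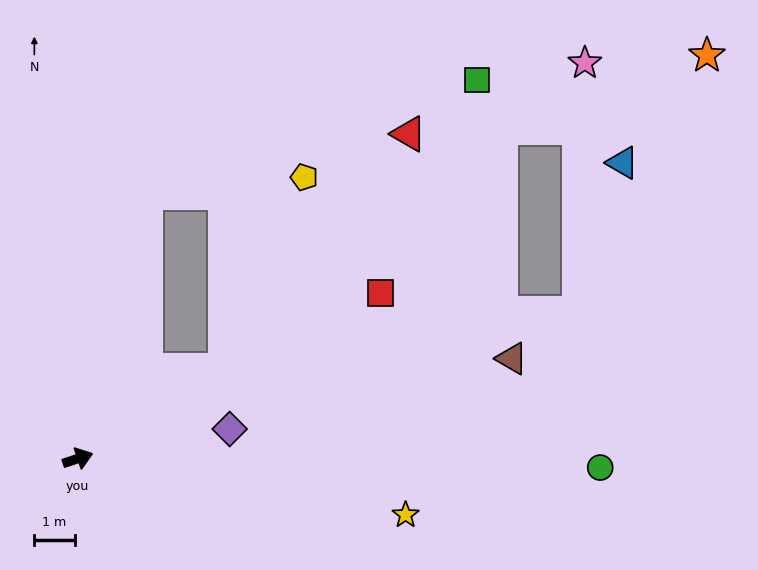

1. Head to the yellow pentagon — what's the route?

blocked — turn left 12°, forward 4.2 m, then turn left 37°, forward 5.2 m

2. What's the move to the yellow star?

turn right 28°, forward 8.2 m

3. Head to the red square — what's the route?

turn left 10°, forward 8.5 m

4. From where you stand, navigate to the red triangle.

blocked — turn left 12°, forward 4.2 m, then turn left 22°, forward 7.4 m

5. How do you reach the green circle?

turn right 20°, forward 12.9 m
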